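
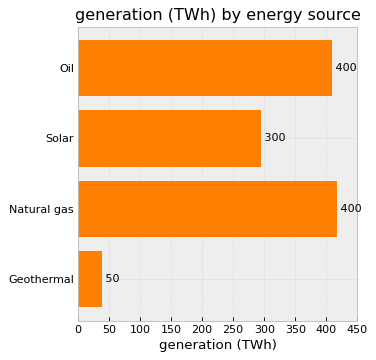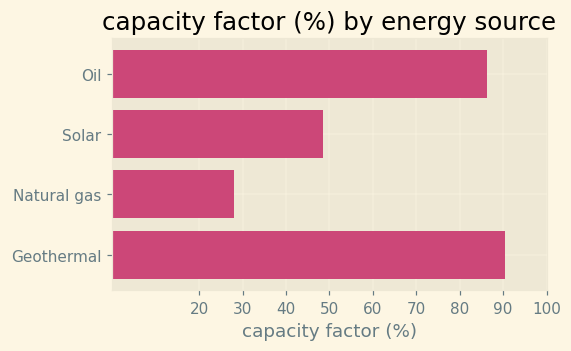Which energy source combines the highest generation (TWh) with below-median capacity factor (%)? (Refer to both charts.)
Chart 2 median capacity factor (%) ≈ 70; below-median energy sources: Solar, Natural gas. Among those, Natural gas has the highest generation (TWh) (≈ 400).

Natural gas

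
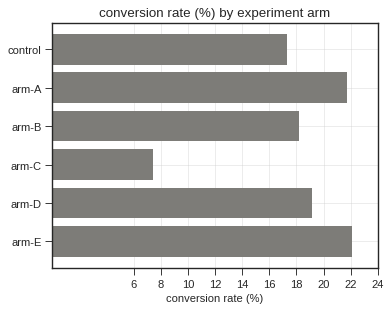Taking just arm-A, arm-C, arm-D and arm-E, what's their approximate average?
≈ 18

(22 + 8 + 20 + 22) / 4 ≈ 18.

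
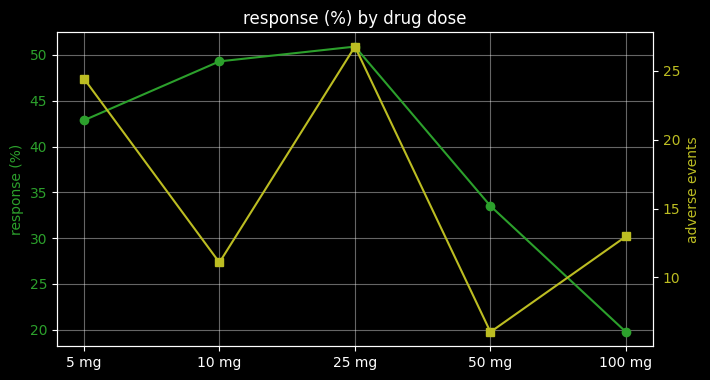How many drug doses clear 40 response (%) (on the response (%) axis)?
3

Above 40: 5 mg, 10 mg, 25 mg.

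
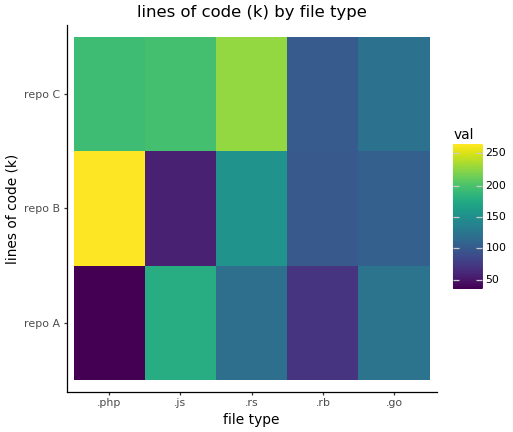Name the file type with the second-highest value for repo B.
Top 3 for repo B: .php ≈ 260, .rs ≈ 160, .go ≈ 100.

.rs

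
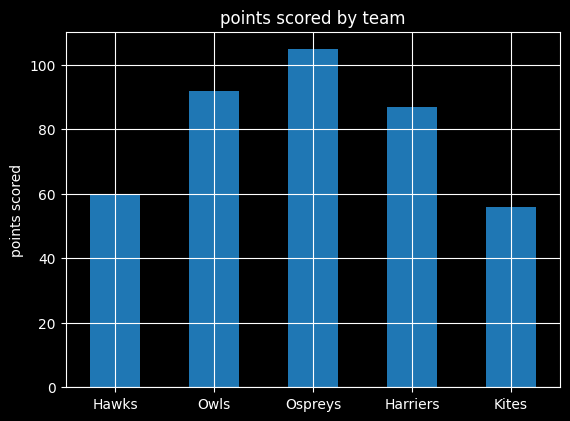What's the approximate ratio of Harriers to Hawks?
≈ 1.5×

Harriers ≈ 90, Hawks ≈ 60; 90/60 ≈ 1.5.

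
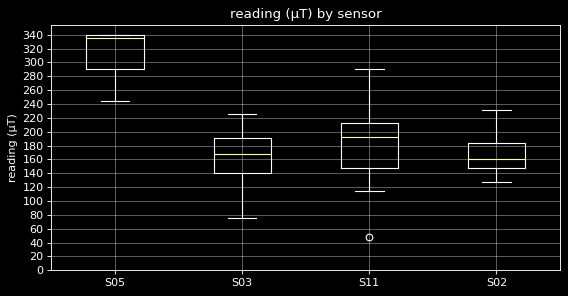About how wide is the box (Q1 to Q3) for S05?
≈ 40

Q3 ≈ 340, Q1 ≈ 300; IQR ≈ 40.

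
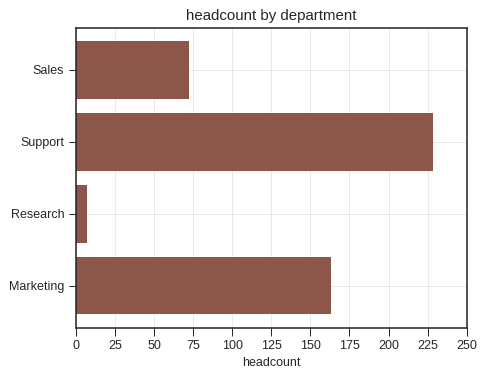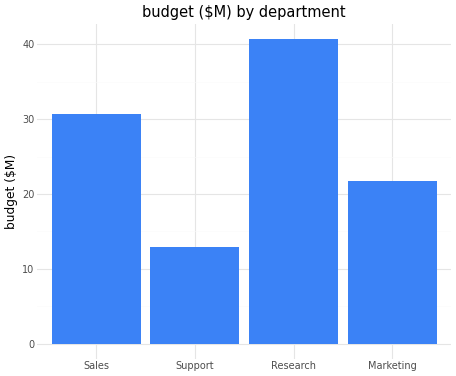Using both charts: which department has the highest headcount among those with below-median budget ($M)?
Chart 2 median budget ($M) ≈ 25; below-median departments: Support, Marketing. Among those, Support has the highest headcount (≈ 225).

Support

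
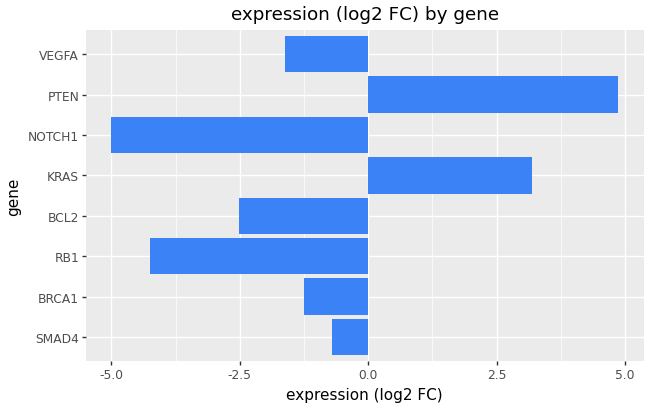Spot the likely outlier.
PTEN ≈ 5; the rest sit between ≈ -5 and ≈ 3.

PTEN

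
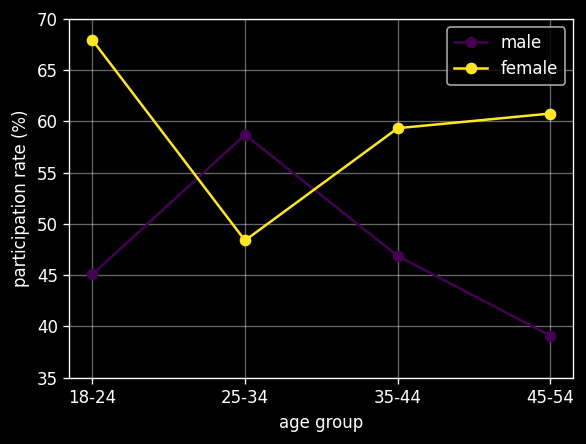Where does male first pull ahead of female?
25-34

18-24: male ≈ 45 vs female ≈ 70 (not yet); 25-34: male ≈ 60 vs female ≈ 50 (first crossover).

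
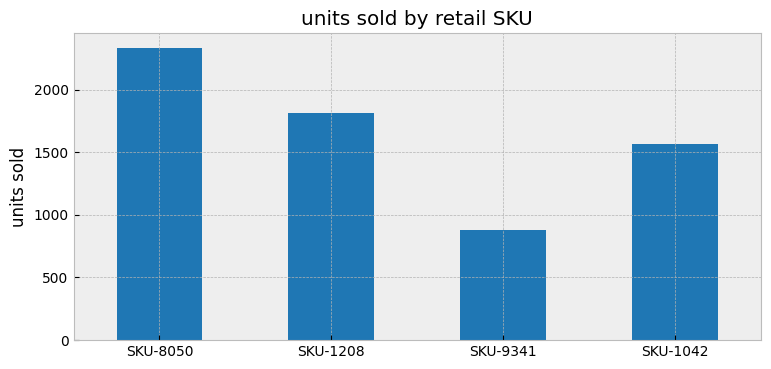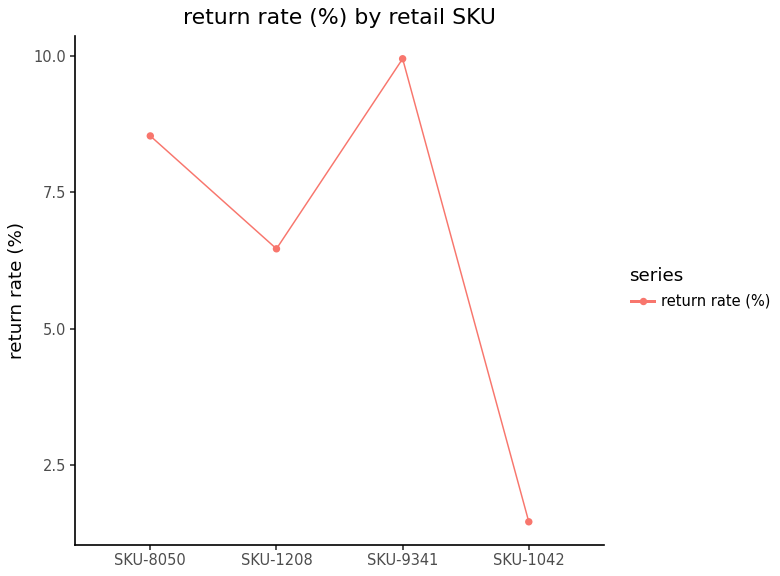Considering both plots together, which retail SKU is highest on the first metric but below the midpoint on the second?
Chart 2 median return rate (%) ≈ 7; below-median retail SKUs: SKU-1208, SKU-1042. Among those, SKU-1208 has the highest units sold (≈ 2000).

SKU-1208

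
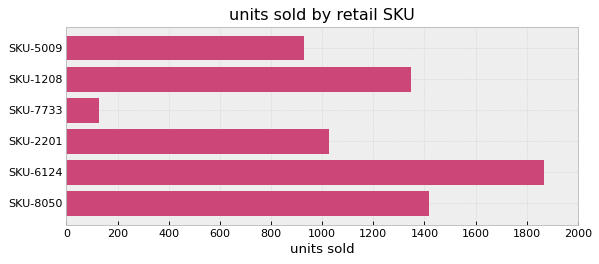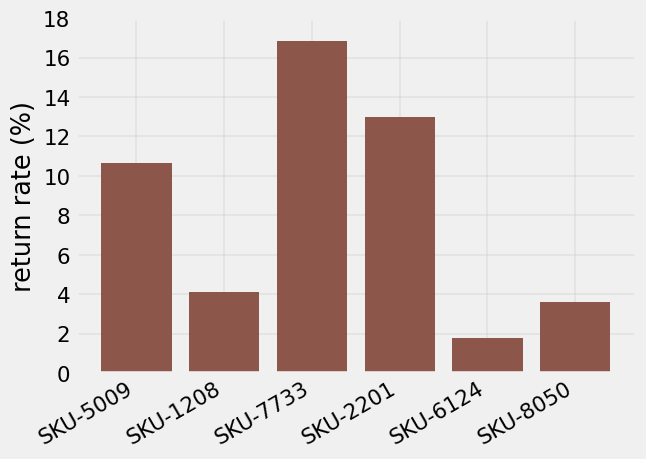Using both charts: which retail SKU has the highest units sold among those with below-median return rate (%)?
Chart 2 median return rate (%) ≈ 8; below-median retail SKUs: SKU-1208, SKU-6124, SKU-8050. Among those, SKU-6124 has the highest units sold (≈ 1800).

SKU-6124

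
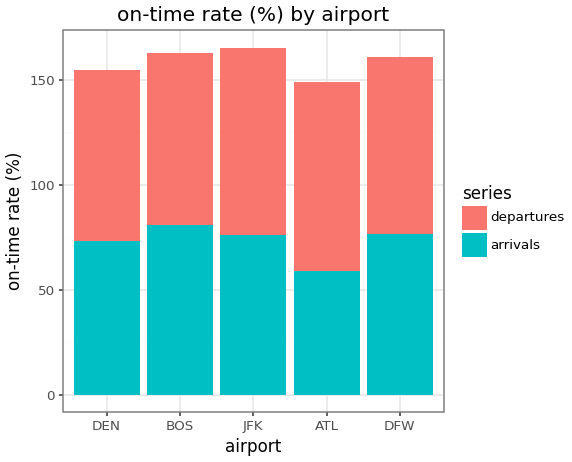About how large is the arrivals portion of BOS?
arrivals top ≈ 80, bottom ≈ 0; segment ≈ 80.

≈ 80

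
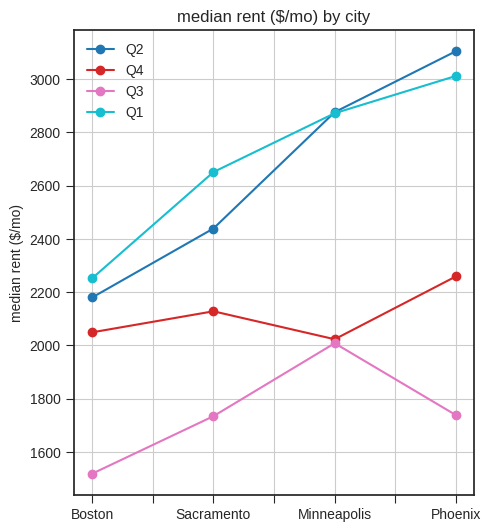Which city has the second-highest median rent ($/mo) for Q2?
Top 3 for Q2: Phoenix ≈ 3200, Minneapolis ≈ 2800, Sacramento ≈ 2400.

Minneapolis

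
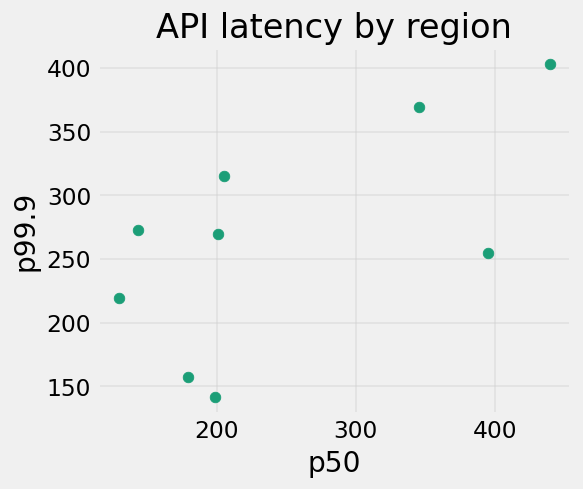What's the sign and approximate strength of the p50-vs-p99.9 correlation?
positive, moderate

Points are positively correlated; moderate (|r| ≈ 0.6).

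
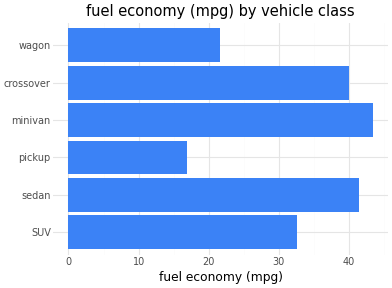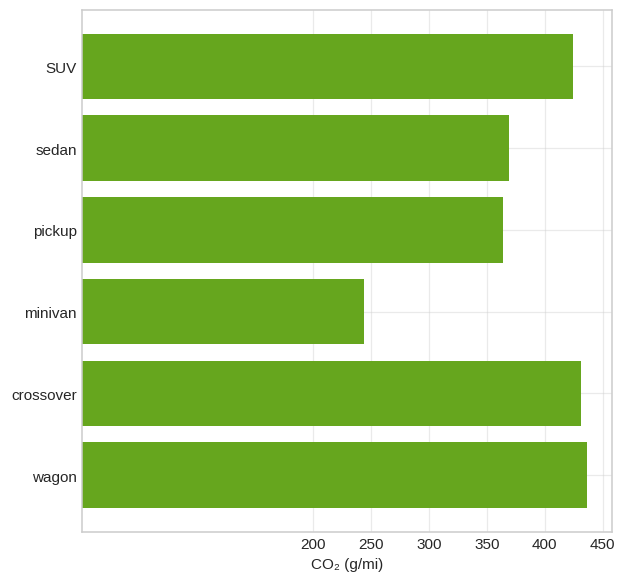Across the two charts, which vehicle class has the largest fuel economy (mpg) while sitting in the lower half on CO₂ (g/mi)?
minivan

Chart 2 median CO₂ (g/mi) ≈ 400; below-median vehicle classes: sedan, pickup, minivan. Among those, minivan has the highest fuel economy (mpg) (≈ 45).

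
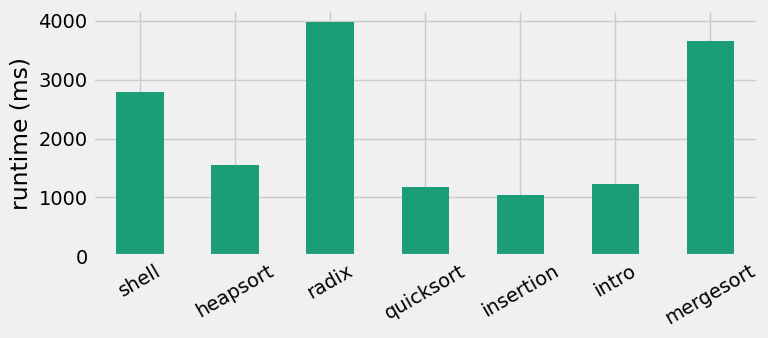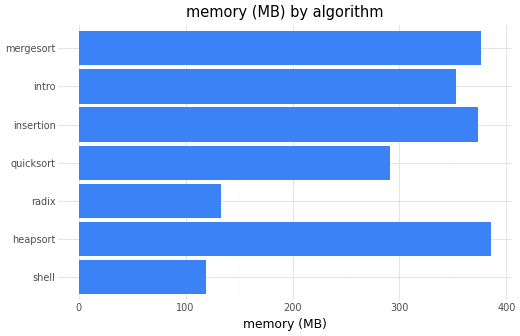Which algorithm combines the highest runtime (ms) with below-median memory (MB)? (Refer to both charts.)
radix

Chart 2 median memory (MB) ≈ 350; below-median algorithms: shell, radix, quicksort. Among those, radix has the highest runtime (ms) (≈ 4000).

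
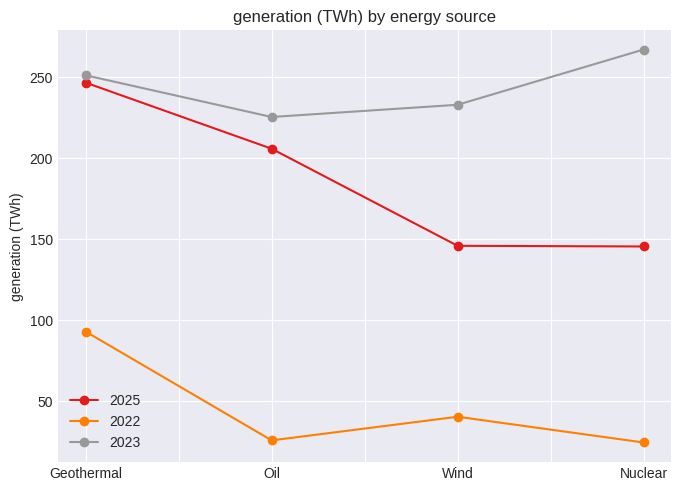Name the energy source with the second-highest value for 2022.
Wind

Top 3 for 2022: Geothermal ≈ 100, Wind ≈ 50, Oil ≈ 25.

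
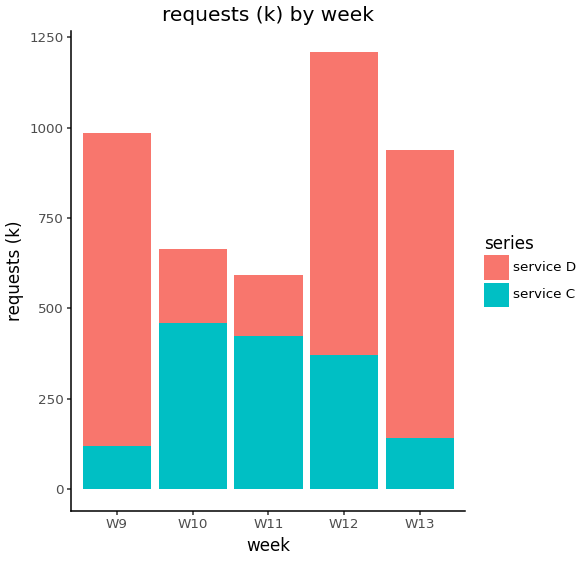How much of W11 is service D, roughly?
service D top ≈ 600, bottom ≈ 400; segment ≈ 200.

≈ 200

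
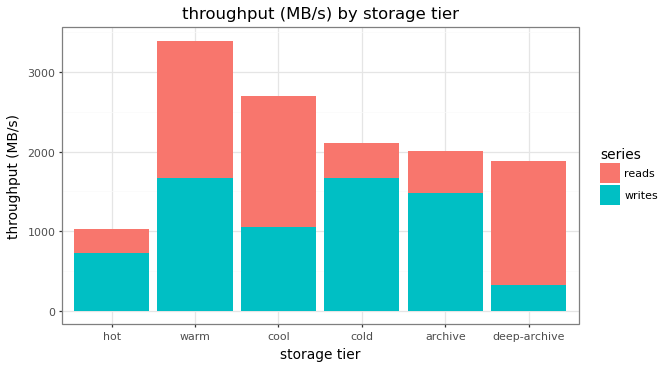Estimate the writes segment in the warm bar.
≈ 1500

writes top ≈ 1500, bottom ≈ 0; segment ≈ 1500.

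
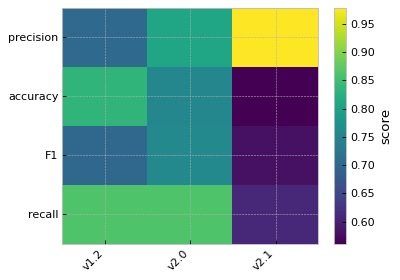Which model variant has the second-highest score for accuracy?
Top 3 for accuracy: v1.2 ≈ 0.85, v2.0 ≈ 0.75, v2.1 ≈ 0.55.

v2.0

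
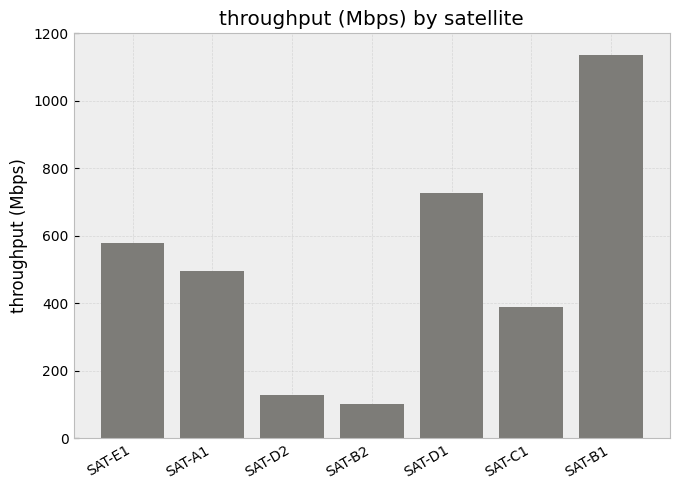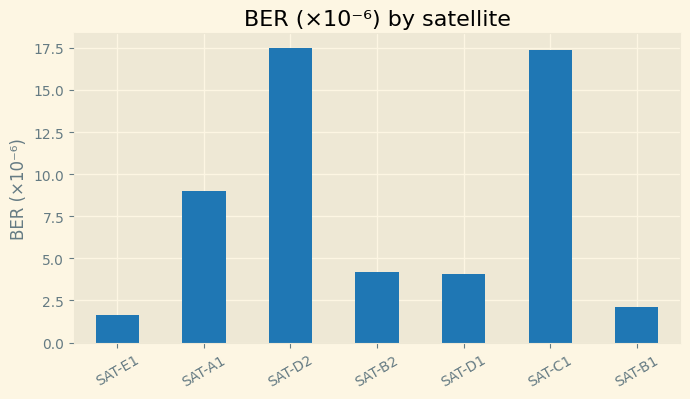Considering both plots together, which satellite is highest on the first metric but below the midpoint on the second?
SAT-B1

Chart 2 median BER (×10⁻⁶) ≈ 4; below-median satellites: SAT-E1, SAT-D1, SAT-B1. Among those, SAT-B1 has the highest throughput (Mbps) (≈ 1200).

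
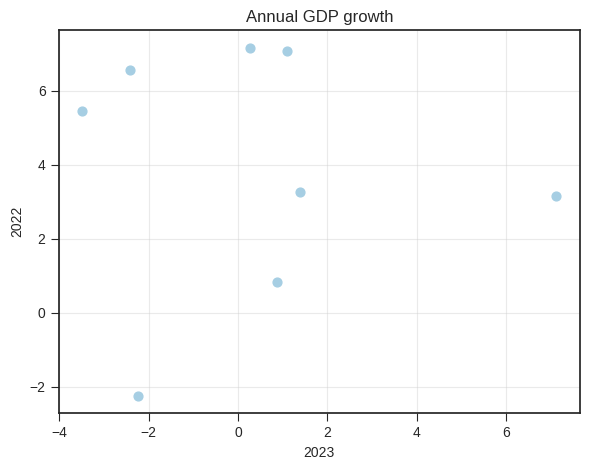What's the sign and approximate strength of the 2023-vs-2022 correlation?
Points are roughly uncorrelated; weak (|r| ≈ 0.0).

no clear correlation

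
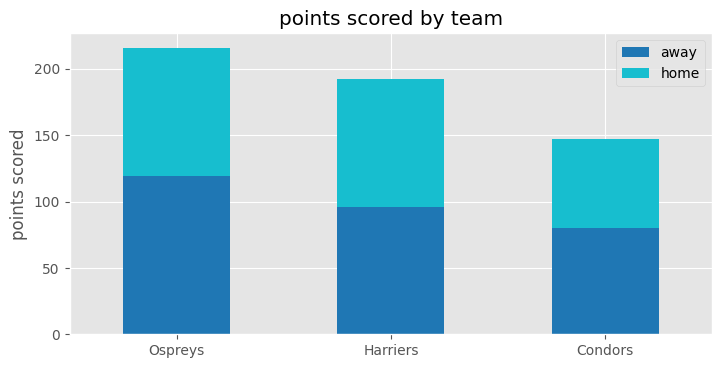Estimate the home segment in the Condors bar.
≈ 60

home top ≈ 140, bottom ≈ 80; segment ≈ 60.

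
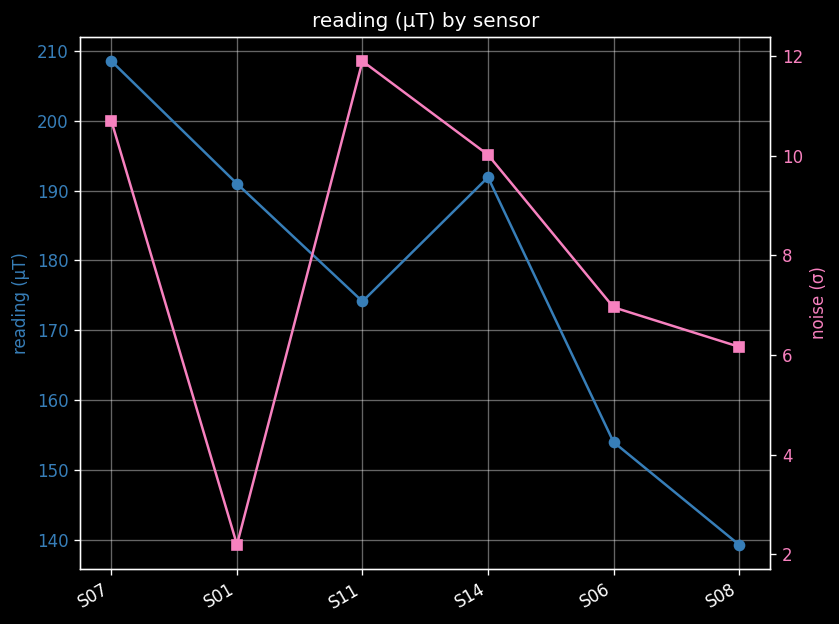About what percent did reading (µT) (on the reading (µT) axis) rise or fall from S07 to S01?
≈ -9.5%

S07 ≈ 210, S01 ≈ 190; (190 − 210) / 210 ≈ -9.5%.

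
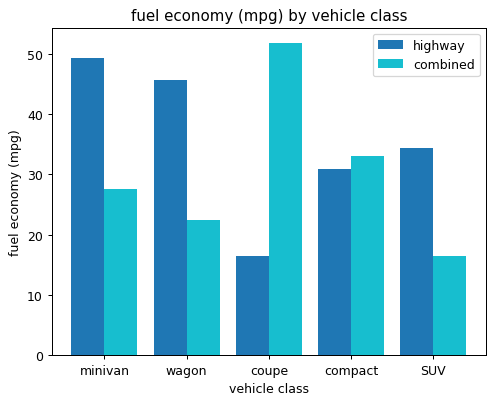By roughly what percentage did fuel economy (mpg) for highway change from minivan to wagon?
minivan ≈ 50, wagon ≈ 45; (45 − 50) / 50 ≈ -10%.

≈ -10%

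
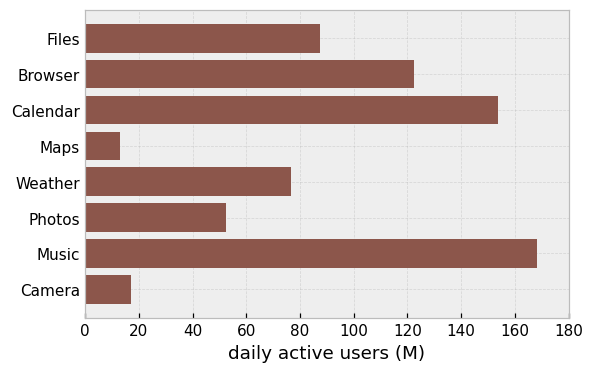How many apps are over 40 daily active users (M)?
6

Above 40: Files, Browser, Calendar, Weather, Photos, Music.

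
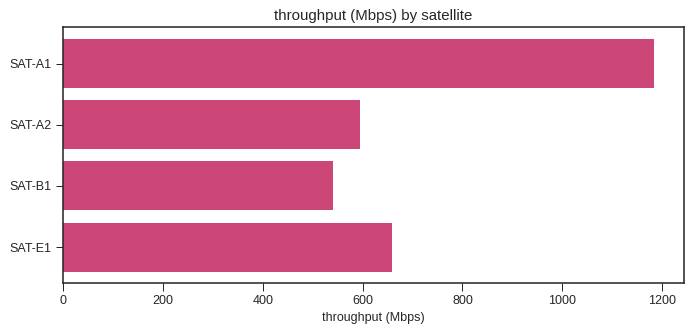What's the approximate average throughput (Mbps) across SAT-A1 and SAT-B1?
≈ 850

(1200 + 500) / 2 ≈ 850.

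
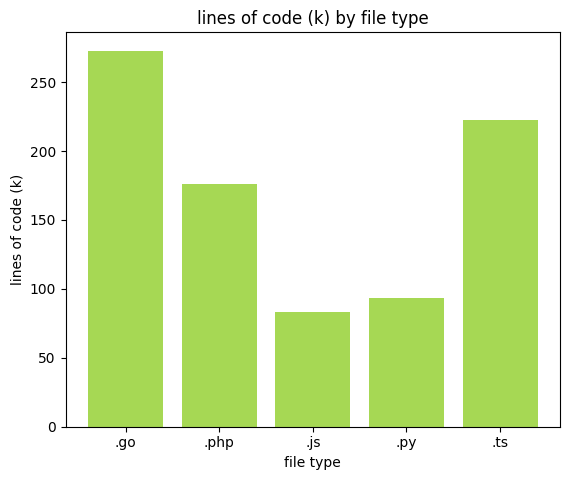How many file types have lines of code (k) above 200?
Above 200: .go, .ts.

2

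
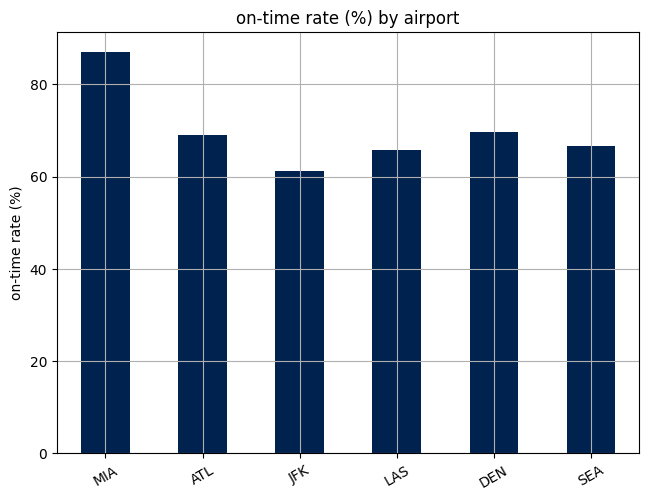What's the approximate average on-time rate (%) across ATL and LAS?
≈ 70

(70 + 70) / 2 ≈ 70.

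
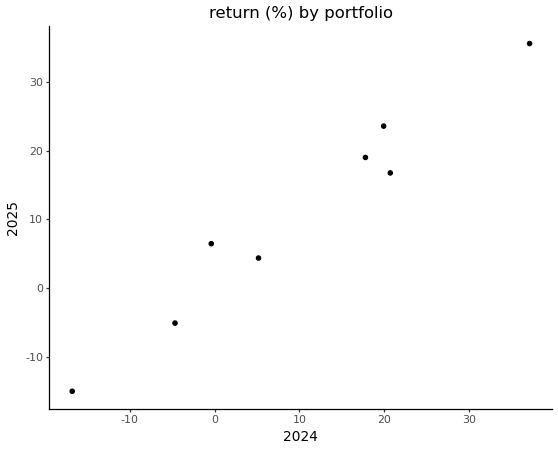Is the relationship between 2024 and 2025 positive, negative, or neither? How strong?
positive, strong

Points are positively correlated; strong (|r| ≈ 1.0).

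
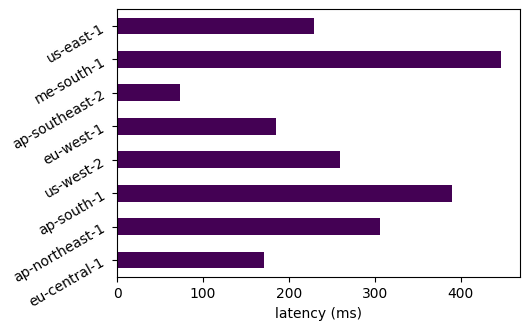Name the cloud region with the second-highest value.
ap-south-1

Top 3: me-south-1 ≈ 450, ap-south-1 ≈ 400, ap-northeast-1 ≈ 300.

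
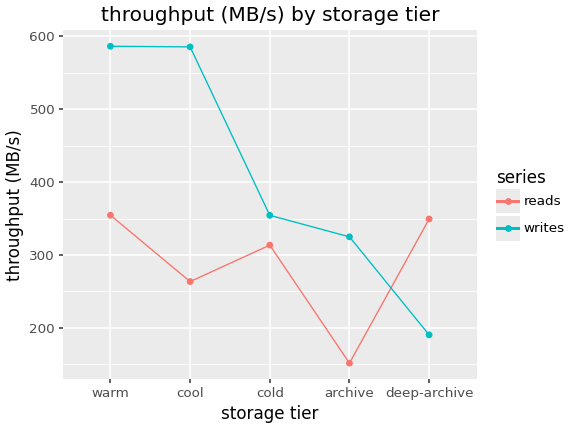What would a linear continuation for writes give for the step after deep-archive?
Last three: 350, 300, 200 → slope ≈ -75/step → next ≈ 125.

≈ 125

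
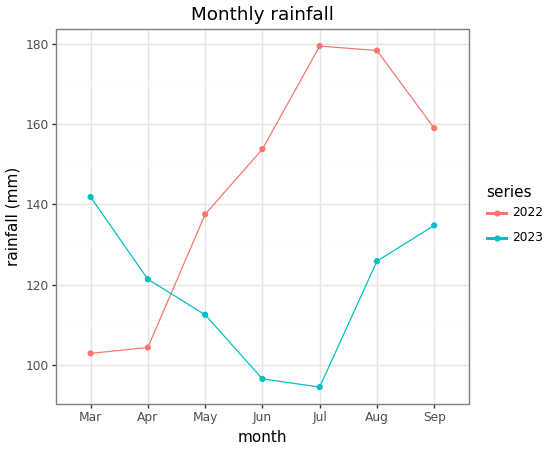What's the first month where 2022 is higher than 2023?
Apr: 2022 ≈ 100 vs 2023 ≈ 120 (not yet); May: 2022 ≈ 140 vs 2023 ≈ 110 (first crossover).

May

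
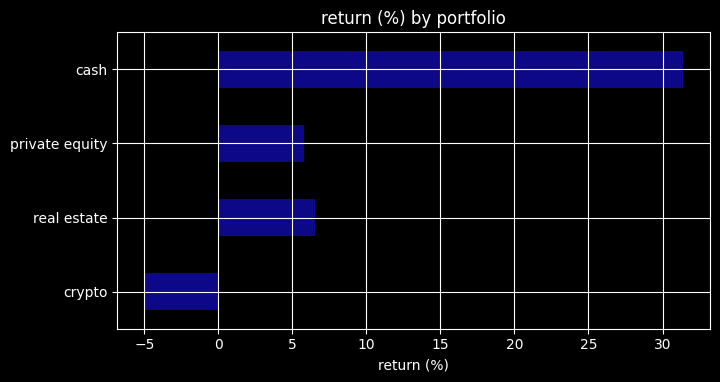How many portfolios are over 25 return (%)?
1

Above 25: cash.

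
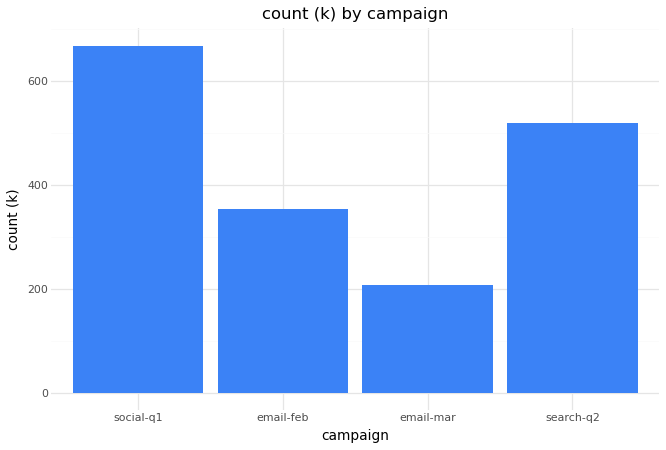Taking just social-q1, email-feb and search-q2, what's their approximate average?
≈ 533

(700 + 400 + 500) / 3 ≈ 533.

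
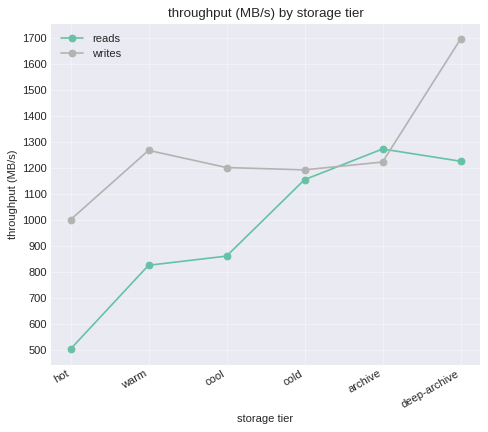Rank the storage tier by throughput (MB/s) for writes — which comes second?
warm

Top 3 for writes: deep-archive ≈ 1700, warm ≈ 1300, archive ≈ 1200.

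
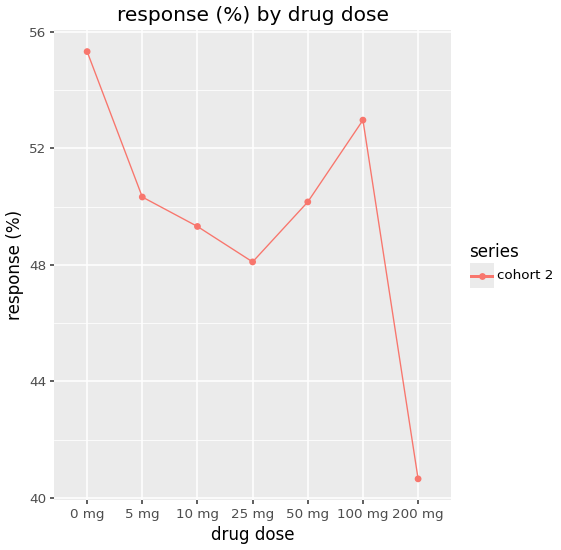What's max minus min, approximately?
Max 0 mg ≈ 56, min 200 mg ≈ 40; range ≈ 16.

≈ 16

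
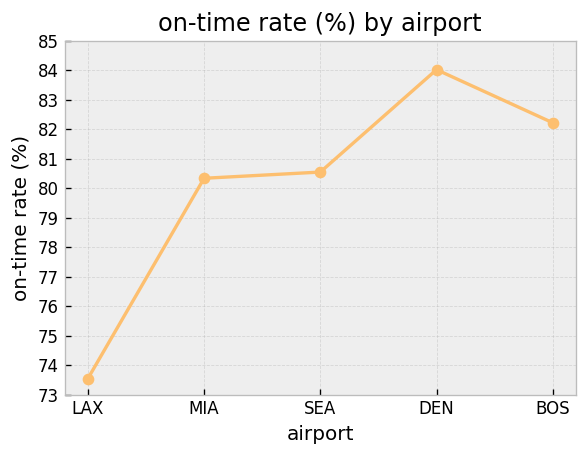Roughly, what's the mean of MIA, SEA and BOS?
(80 + 81 + 82) / 3 ≈ 81.

≈ 81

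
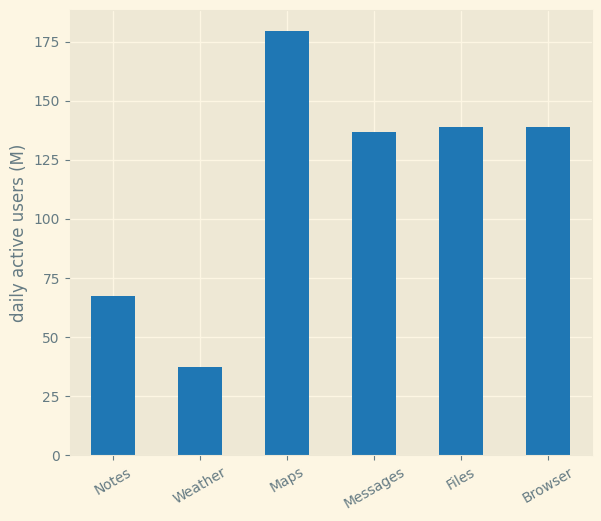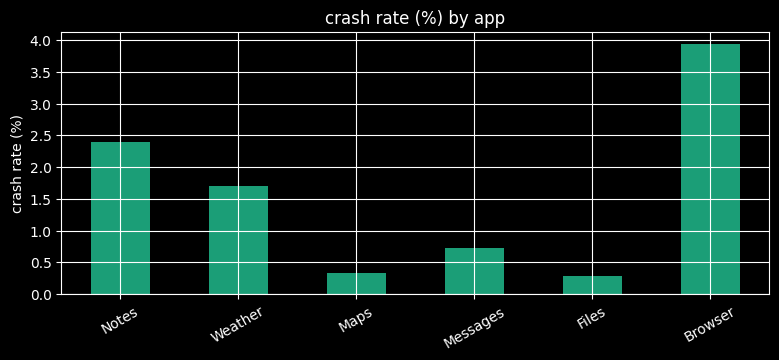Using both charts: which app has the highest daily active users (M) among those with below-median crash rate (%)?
Maps

Chart 2 median crash rate (%) ≈ 1; below-median apps: Maps, Messages, Files. Among those, Maps has the highest daily active users (M) (≈ 180).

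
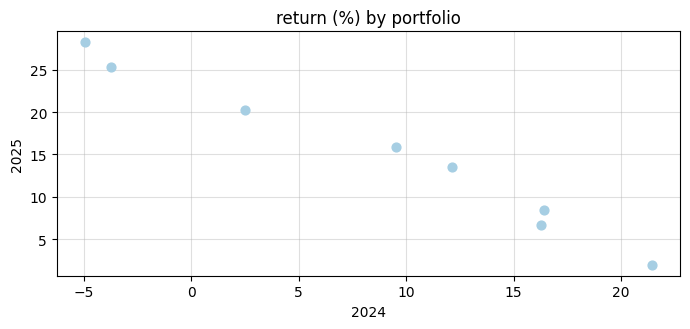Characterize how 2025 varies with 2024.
negative, strong

Points are negatively correlated; strong (|r| ≈ 1.0).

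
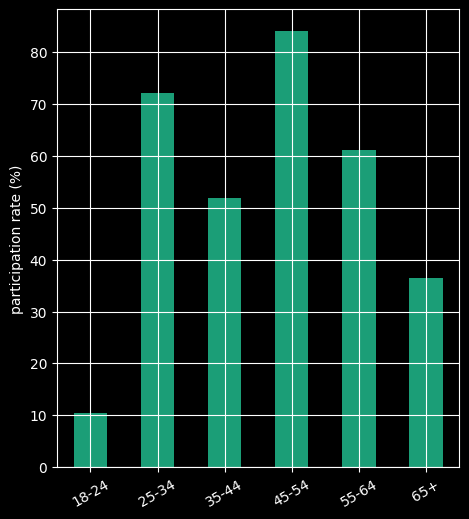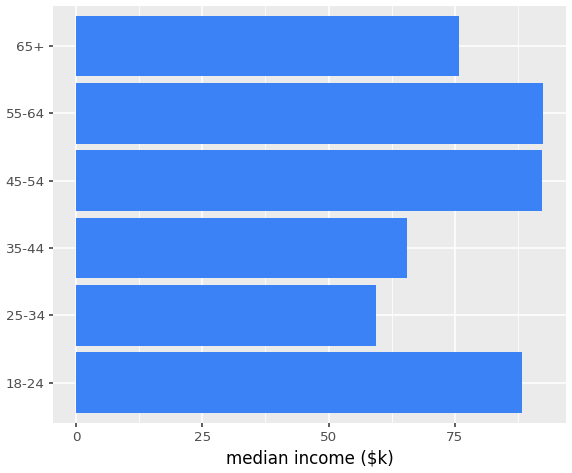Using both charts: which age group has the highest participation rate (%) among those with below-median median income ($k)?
Chart 2 median median income ($k) ≈ 80; below-median age groups: 25-34, 35-44, 65+. Among those, 25-34 has the highest participation rate (%) (≈ 70).

25-34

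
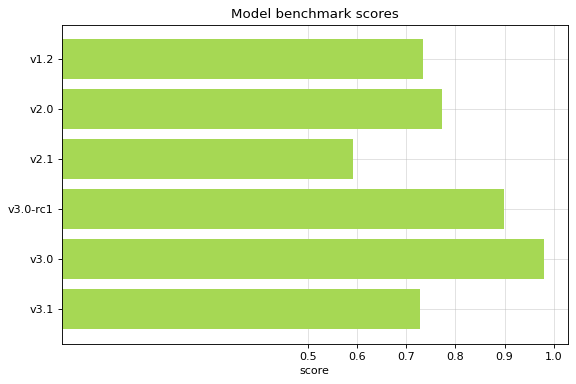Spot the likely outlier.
v3.0 ≈ 1.0; the rest sit between ≈ 0.6 and ≈ 0.9.

v3.0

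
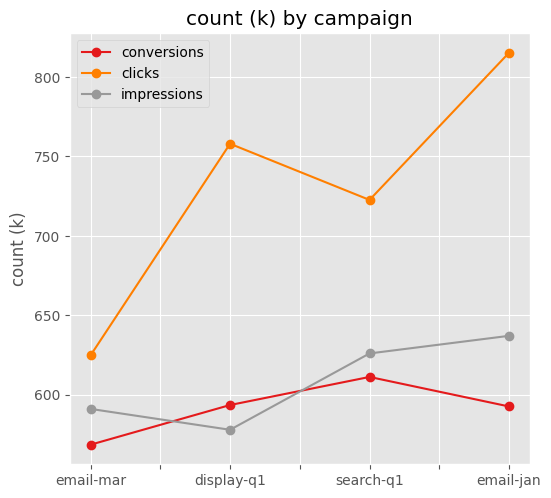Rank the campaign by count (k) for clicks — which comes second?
Top 3 for clicks: email-jan ≈ 825, display-q1 ≈ 750, search-q1 ≈ 725.

display-q1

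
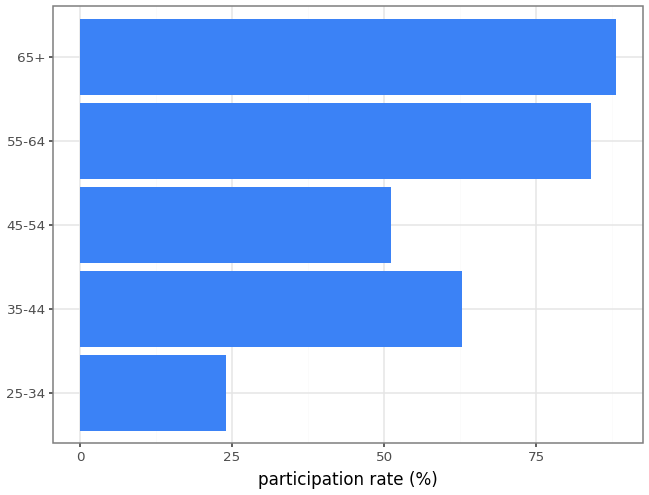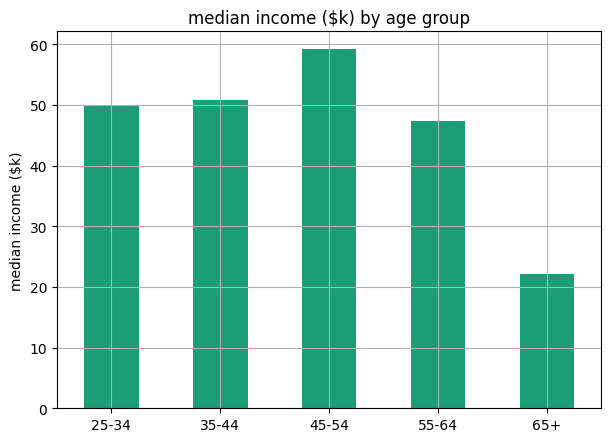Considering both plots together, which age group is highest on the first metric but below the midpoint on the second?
Chart 2 median median income ($k) ≈ 50; below-median age groups: 55-64, 65+. Among those, 65+ has the highest participation rate (%) (≈ 90).

65+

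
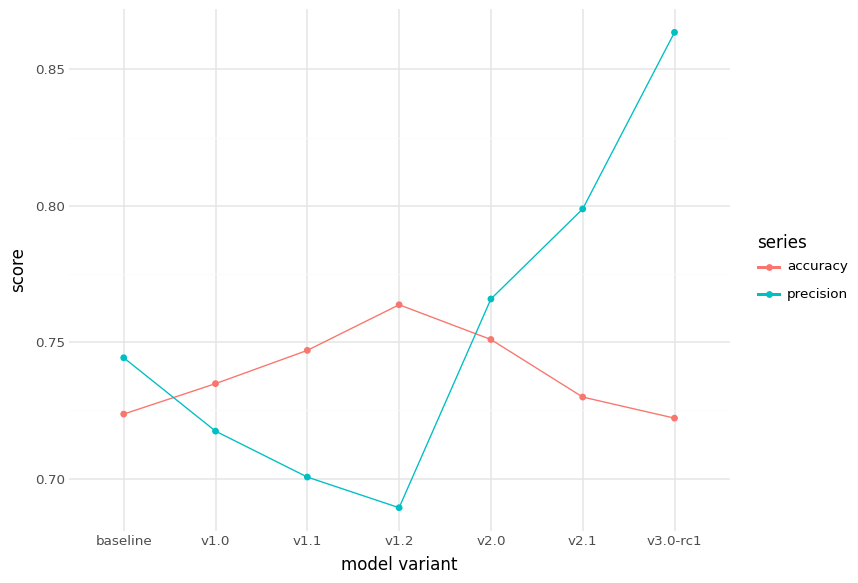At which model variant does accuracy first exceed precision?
v1.0

baseline: accuracy ≈ 0.72 vs precision ≈ 0.74 (not yet); v1.0: accuracy ≈ 0.74 vs precision ≈ 0.72 (first crossover).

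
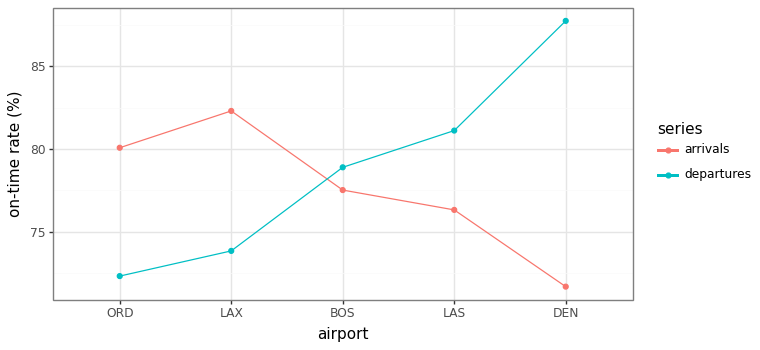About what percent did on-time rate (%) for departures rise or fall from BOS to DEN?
≈ +12.8%

BOS ≈ 78, DEN ≈ 88; (88 − 78) / 78 ≈ +12.8%.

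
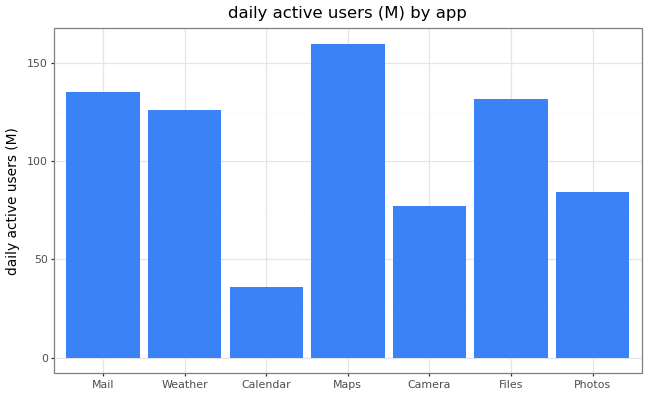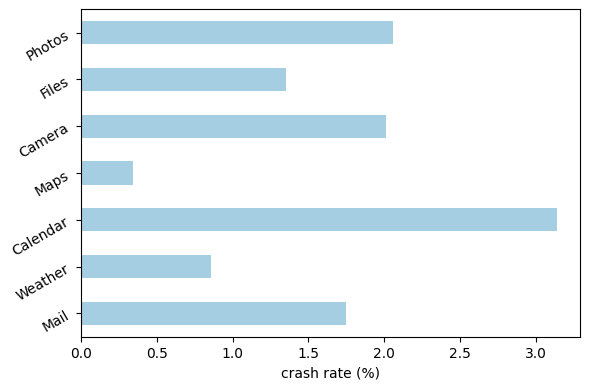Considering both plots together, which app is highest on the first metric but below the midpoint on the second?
Maps

Chart 2 median crash rate (%) ≈ 1.5; below-median apps: Weather, Maps, Files. Among those, Maps has the highest daily active users (M) (≈ 160).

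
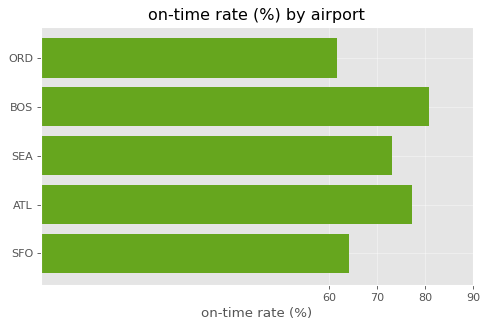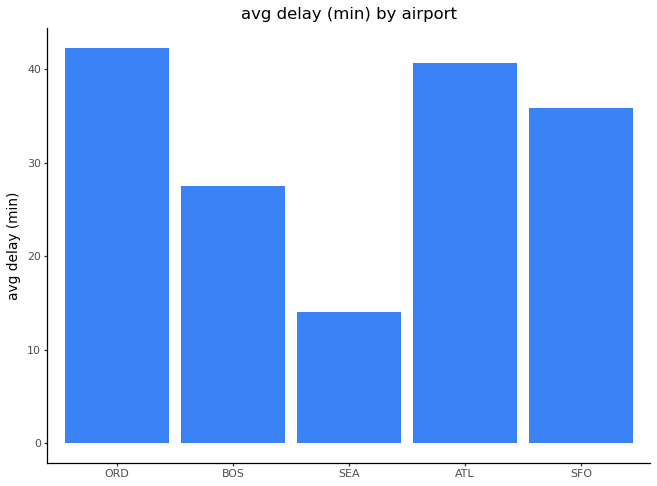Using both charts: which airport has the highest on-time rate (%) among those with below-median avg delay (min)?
BOS

Chart 2 median avg delay (min) ≈ 35; below-median airports: BOS, SEA. Among those, BOS has the highest on-time rate (%) (≈ 80).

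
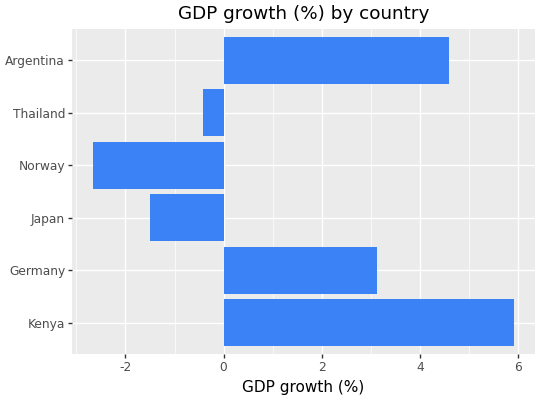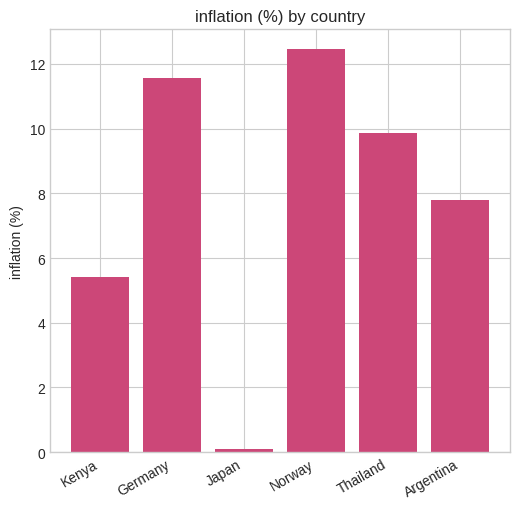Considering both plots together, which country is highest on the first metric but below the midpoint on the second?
Kenya

Chart 2 median inflation (%) ≈ 8; below-median countries: Kenya, Japan, Argentina. Among those, Kenya has the highest GDP growth (%) (≈ 6).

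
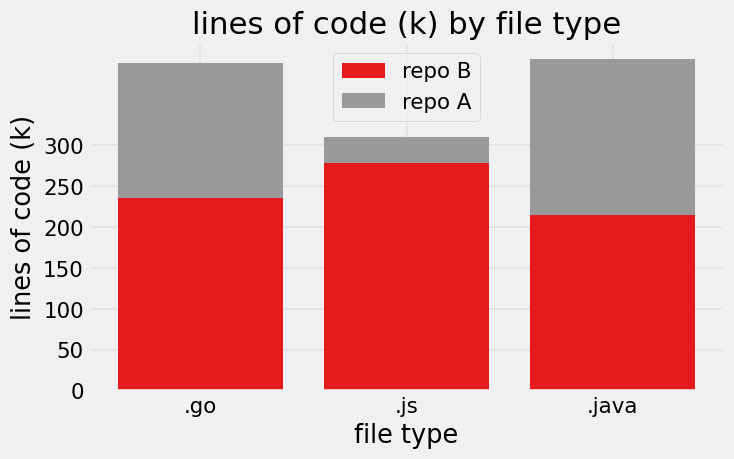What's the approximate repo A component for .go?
repo A top ≈ 400, bottom ≈ 250; segment ≈ 150.

≈ 150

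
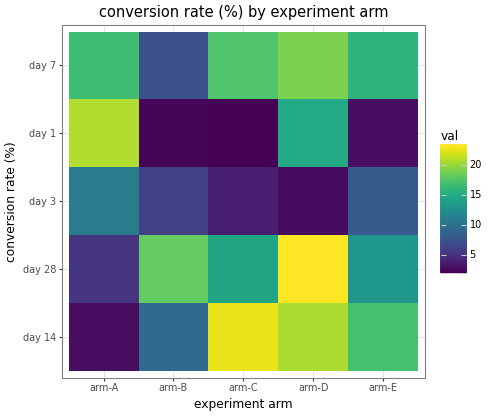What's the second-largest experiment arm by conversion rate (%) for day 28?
arm-B

Top 3 for day 28: arm-D ≈ 24, arm-B ≈ 18, arm-C ≈ 14.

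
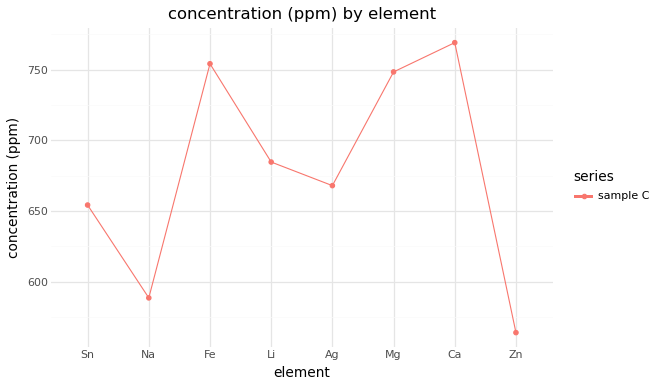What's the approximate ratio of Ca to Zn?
≈ 1.36×

Ca ≈ 760, Zn ≈ 560; 760/560 ≈ 1.36.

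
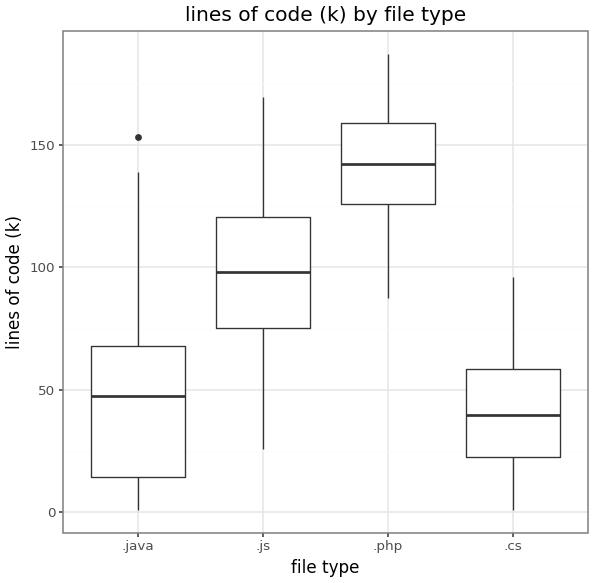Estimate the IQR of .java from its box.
Q3 ≈ 70, Q1 ≈ 10; IQR ≈ 60.

≈ 60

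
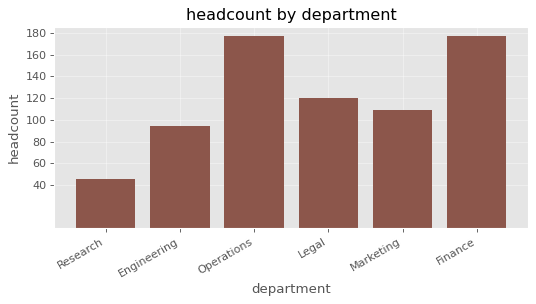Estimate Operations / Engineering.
Operations ≈ 180, Engineering ≈ 100; 180/100 ≈ 1.8.

≈ 1.8×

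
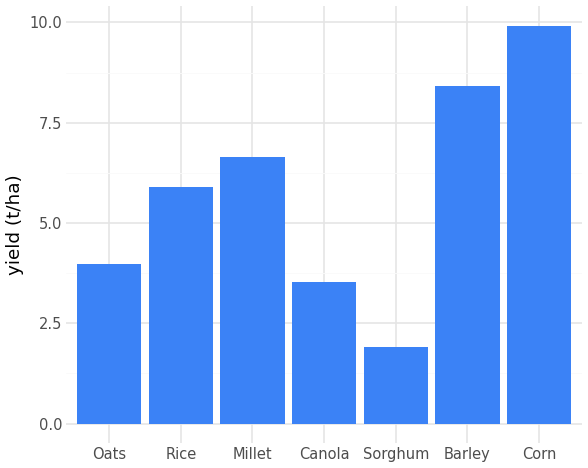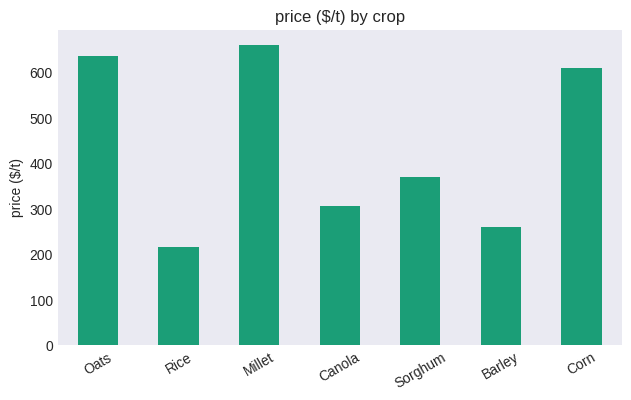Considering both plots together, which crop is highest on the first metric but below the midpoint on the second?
Barley

Chart 2 median price ($/t) ≈ 400; below-median crops: Rice, Canola, Barley. Among those, Barley has the highest yield (t/ha) (≈ 8).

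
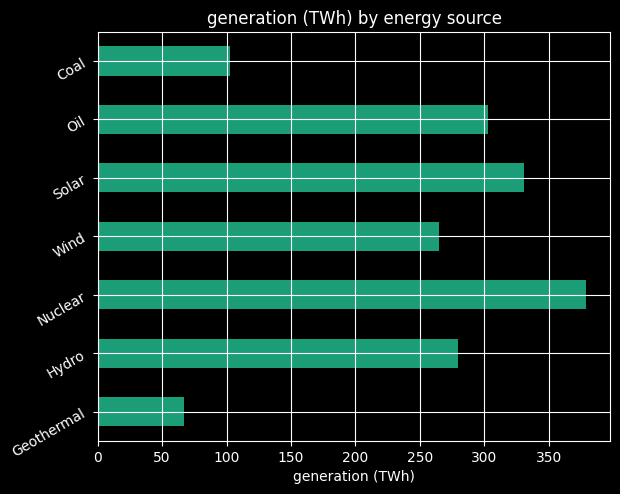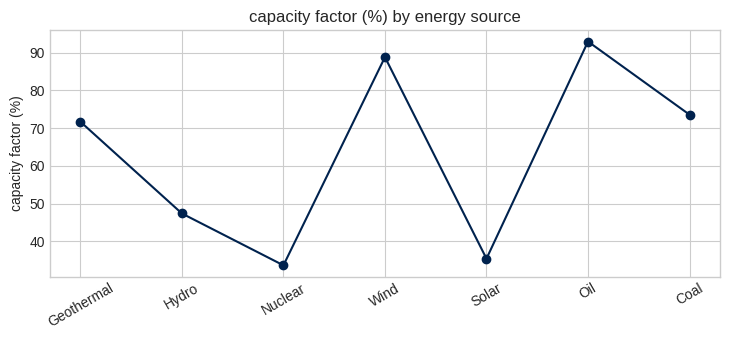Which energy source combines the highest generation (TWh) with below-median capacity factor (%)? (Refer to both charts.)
Nuclear

Chart 2 median capacity factor (%) ≈ 70; below-median energy sources: Hydro, Nuclear, Solar. Among those, Nuclear has the highest generation (TWh) (≈ 400).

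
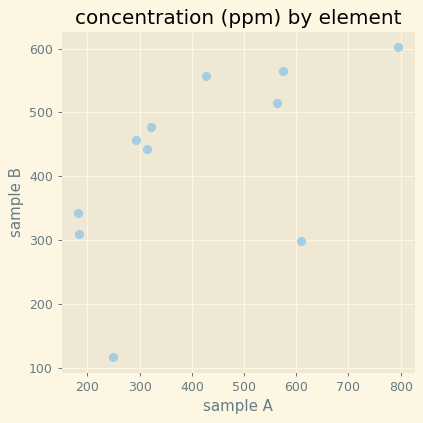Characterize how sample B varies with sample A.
Points are positively correlated; moderate (|r| ≈ 0.6).

positive, moderate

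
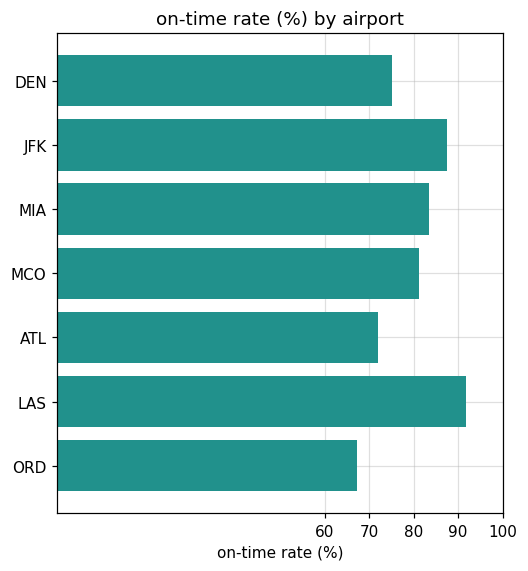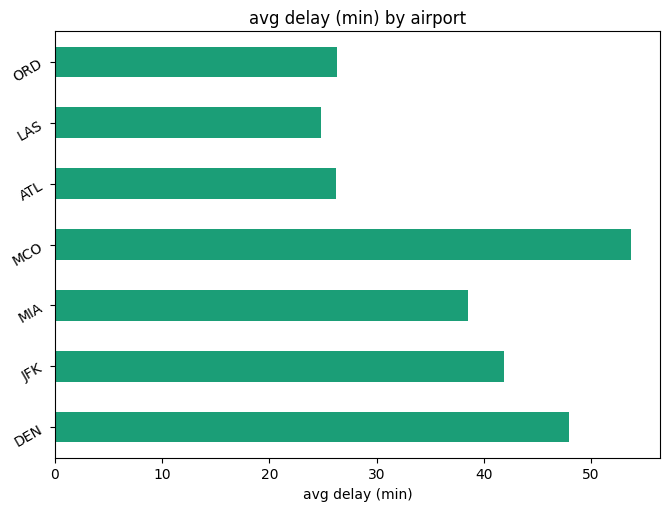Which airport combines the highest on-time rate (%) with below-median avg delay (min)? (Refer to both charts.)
LAS

Chart 2 median avg delay (min) ≈ 40; below-median airports: ATL, LAS, ORD. Among those, LAS has the highest on-time rate (%) (≈ 90).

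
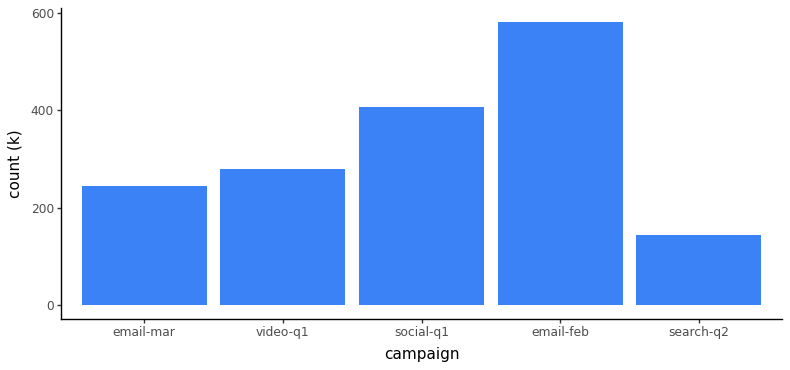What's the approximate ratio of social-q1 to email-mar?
≈ 1.6×

social-q1 ≈ 400, email-mar ≈ 250; 400/250 ≈ 1.6.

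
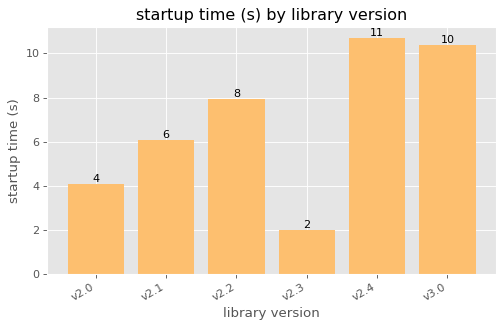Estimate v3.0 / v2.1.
v3.0 ≈ 10, v2.1 ≈ 6; 10/6 ≈ 1.67.

≈ 1.67×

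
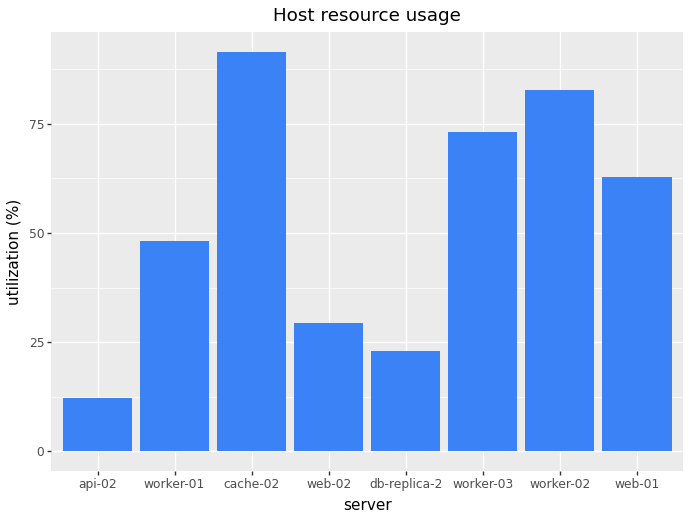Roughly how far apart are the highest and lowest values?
Max cache-02 ≈ 90, min api-02 ≈ 10; range ≈ 80.

≈ 80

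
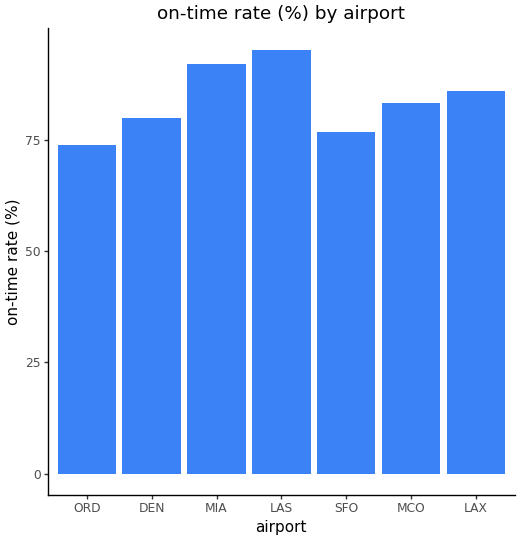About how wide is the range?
≈ 30

Max LAS ≈ 100, min ORD ≈ 70; range ≈ 30.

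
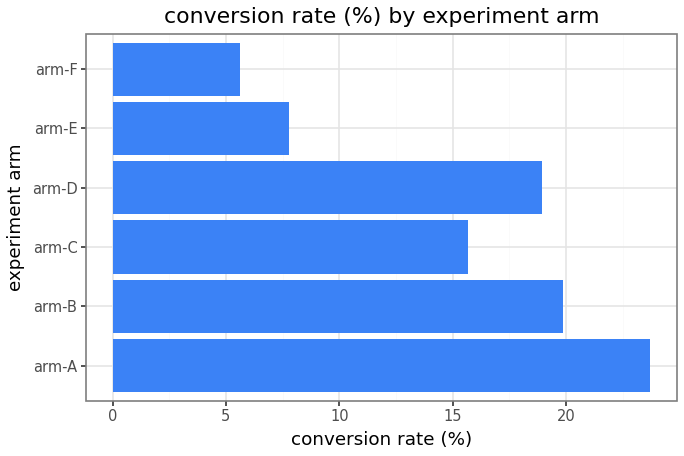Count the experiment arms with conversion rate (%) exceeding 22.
1

Above 22: arm-A.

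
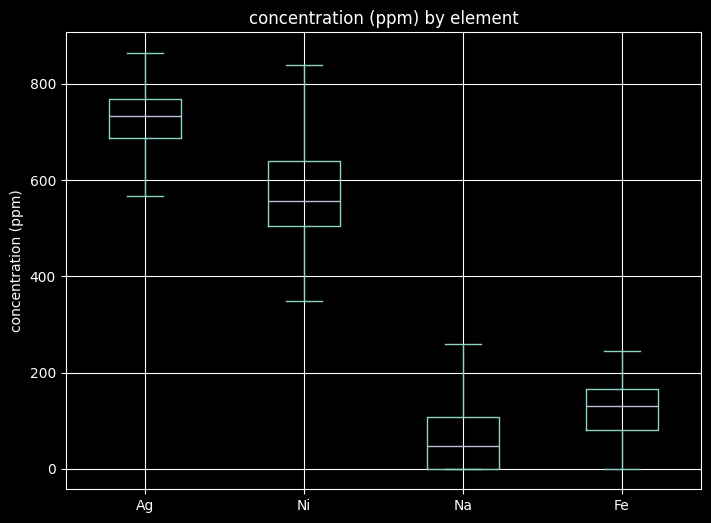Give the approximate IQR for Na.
Q3 ≈ 100, Q1 ≈ 0; IQR ≈ 100.

≈ 100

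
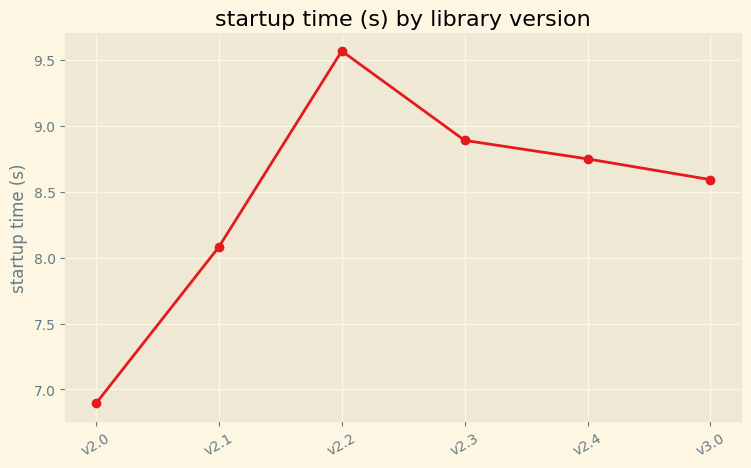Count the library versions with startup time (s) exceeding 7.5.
5

Above 7.5: v2.1, v2.2, v2.3, v2.4, v3.0.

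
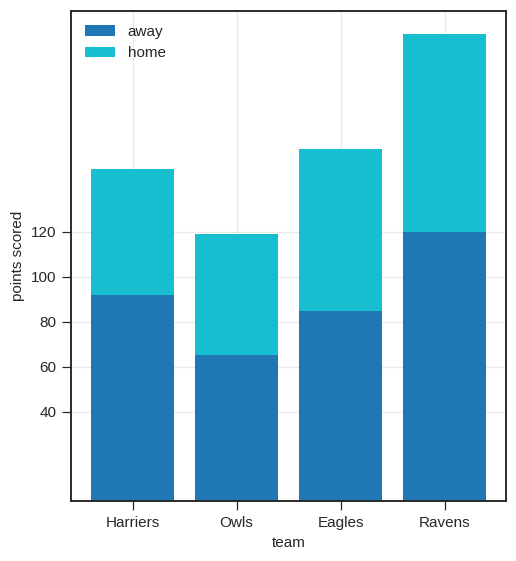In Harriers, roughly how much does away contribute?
away top ≈ 100, bottom ≈ 0; segment ≈ 100.

≈ 100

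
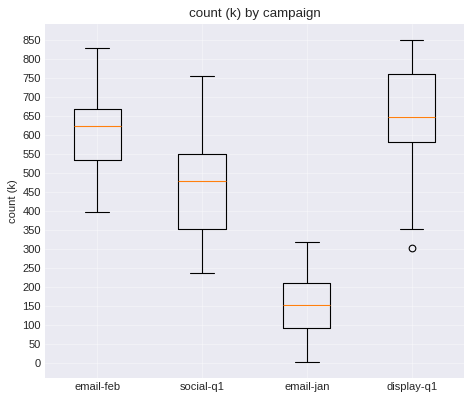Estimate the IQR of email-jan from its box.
Q3 ≈ 200, Q1 ≈ 100; IQR ≈ 100.

≈ 100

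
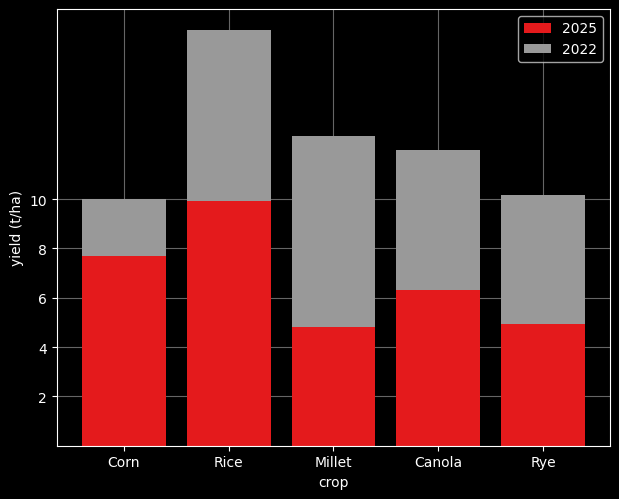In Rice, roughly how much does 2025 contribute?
2025 top ≈ 10, bottom ≈ 0; segment ≈ 10.

≈ 10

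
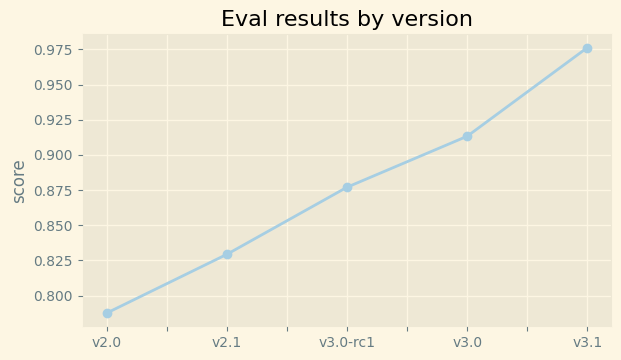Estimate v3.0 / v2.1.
v3.0 ≈ 0.92, v2.1 ≈ 0.82; 0.92/0.82 ≈ 1.12.

≈ 1.12×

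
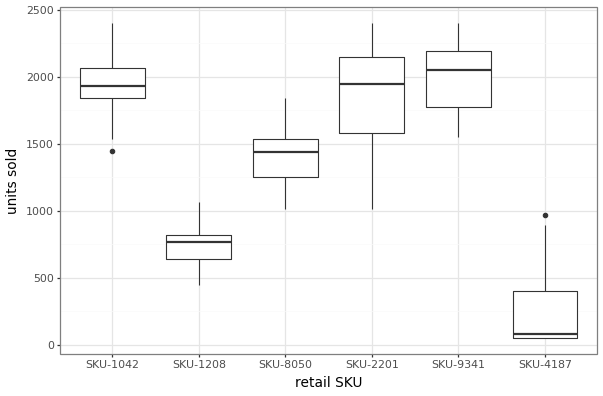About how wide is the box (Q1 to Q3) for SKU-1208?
Q3 ≈ 800, Q1 ≈ 600; IQR ≈ 200.

≈ 200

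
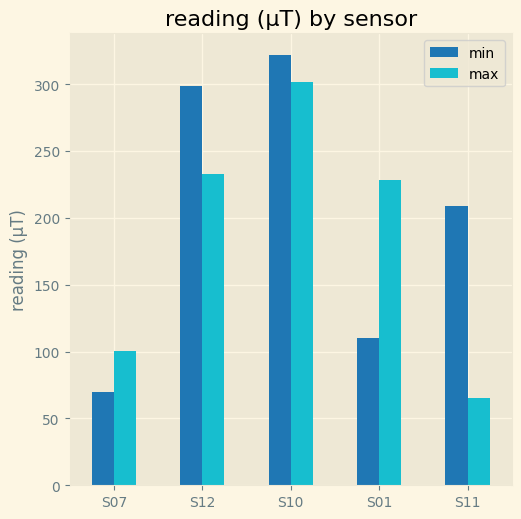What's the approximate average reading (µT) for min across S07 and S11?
≈ 125

(50 + 200) / 2 ≈ 125.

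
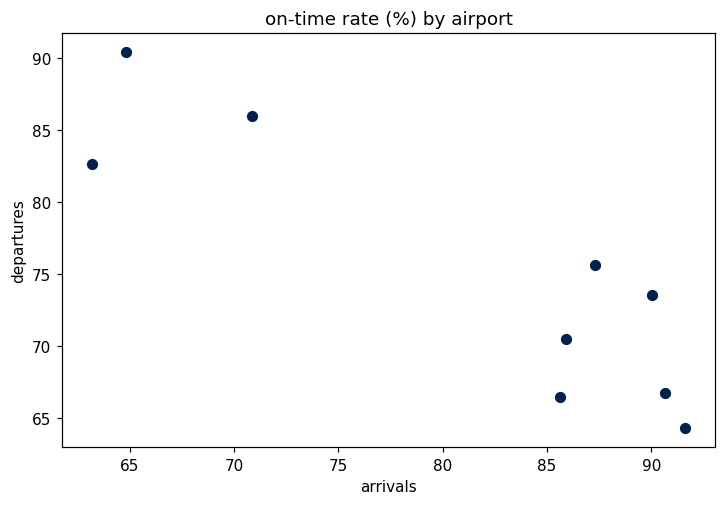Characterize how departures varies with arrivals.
negative, strong

Points are negatively correlated; strong (|r| ≈ 0.9).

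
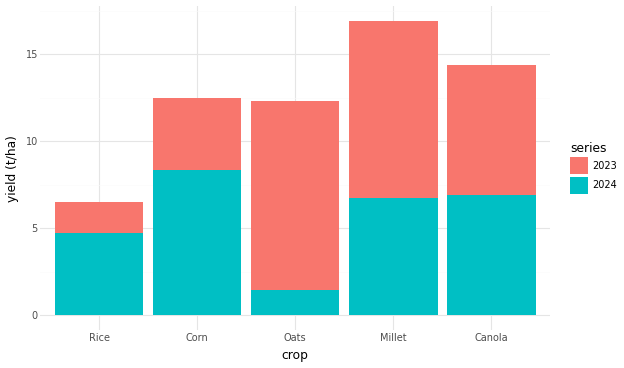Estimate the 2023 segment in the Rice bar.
2023 top ≈ 6, bottom ≈ 4; segment ≈ 2.

≈ 2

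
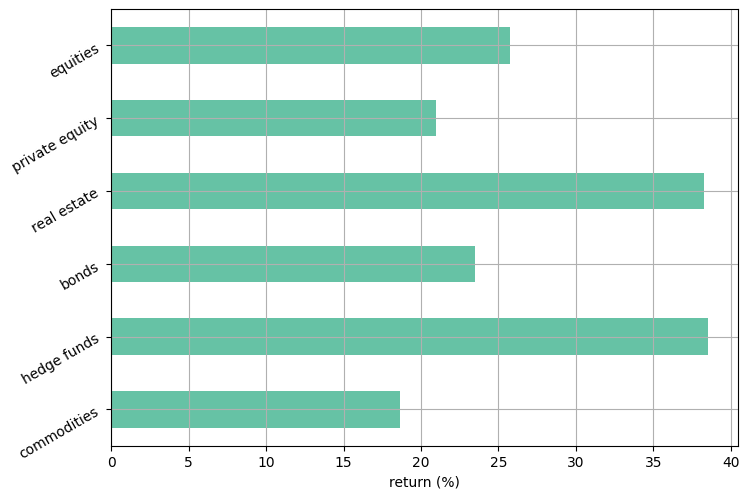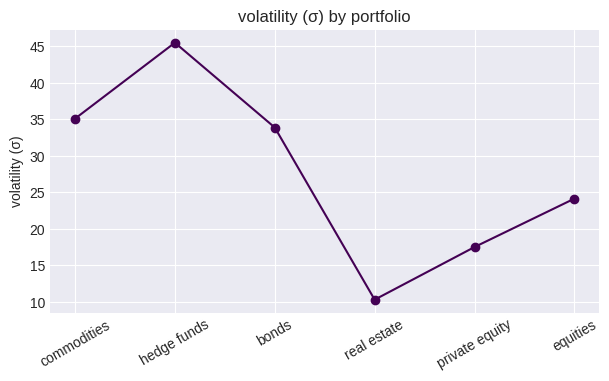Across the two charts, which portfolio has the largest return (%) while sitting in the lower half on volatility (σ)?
real estate

Chart 2 median volatility (σ) ≈ 30; below-median portfolios: real estate, private equity, equities. Among those, real estate has the highest return (%) (≈ 40).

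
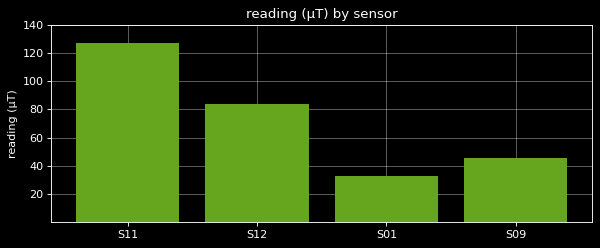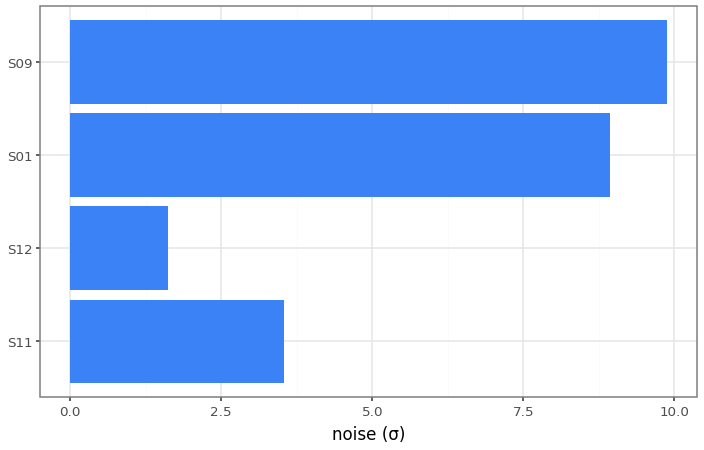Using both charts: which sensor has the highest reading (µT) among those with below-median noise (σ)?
Chart 2 median noise (σ) ≈ 6; below-median sensors: S11, S12. Among those, S11 has the highest reading (µT) (≈ 120).

S11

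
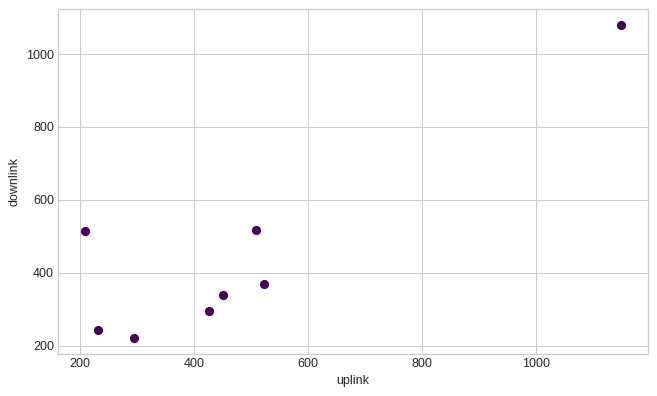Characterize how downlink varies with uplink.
Points are positively correlated; strong (|r| ≈ 0.9).

positive, strong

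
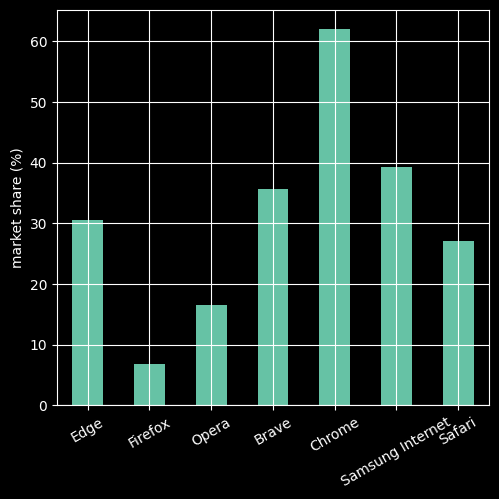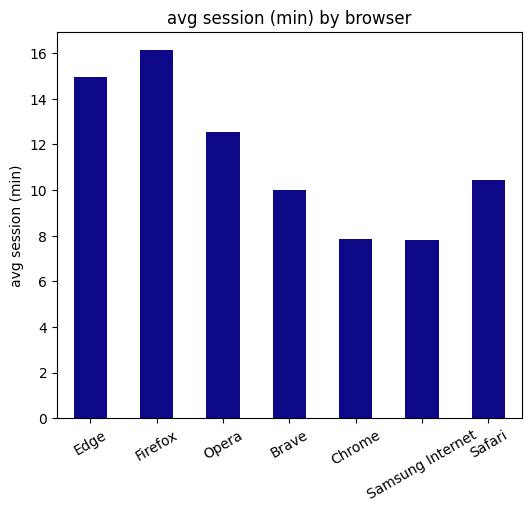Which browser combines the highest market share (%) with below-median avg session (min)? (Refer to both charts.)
Chrome

Chart 2 median avg session (min) ≈ 10; below-median browsers: Brave, Chrome, Samsung Internet. Among those, Chrome has the highest market share (%) (≈ 60).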